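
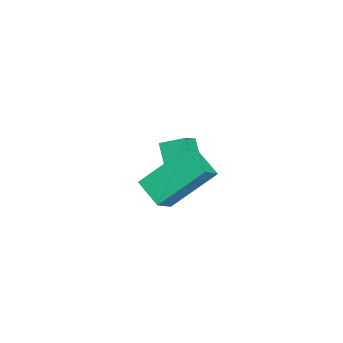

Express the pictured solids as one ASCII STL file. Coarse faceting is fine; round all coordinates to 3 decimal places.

solid 
facet normal -0.708 -0.177 0.683
outer loop
vertex -1.677 2.713 1.169
vertex -2.517 3.136 0.408
vertex -1.806 1.784 0.795
endloop
endfacet
facet normal 0.695 -0.350 0.629
outer loop
vertex -0.603 2.084 -0.368
vertex -1.677 2.713 1.169
vertex -1.806 1.784 0.795
endloop
endfacet
facet normal -0.708 -0.176 0.684
outer loop
vertex -1.806 1.784 0.795
vertex -2.517 3.136 0.408
vertex -2.647 2.207 0.034
endloop
endfacet
facet normal -0.128 -0.920 -0.370
outer loop
vertex -2.647 2.207 0.034
vertex -0.603 2.084 -0.368
vertex -1.806 1.784 0.795
endloop
endfacet
facet normal 0.128 0.920 0.370
outer loop
vertex -1.677 2.713 1.169
vertex -1.314 3.436 -0.755
vertex -2.517 3.136 0.408
endloop
endfacet
facet normal 0.694 -0.350 0.629
outer loop
vertex -0.473 3.013 0.006
vertex -1.677 2.713 1.169
vertex -0.603 2.084 -0.368
endloop
endfacet
facet normal 0.128 0.920 0.370
outer loop
vertex -0.473 3.013 0.006
vertex -1.314 3.436 -0.755
vertex -1.677 2.713 1.169
endloop
endfacet
facet normal -0.695 0.350 -0.628
outer loop
vertex -2.517 3.136 0.408
vertex -1.314 3.436 -0.755
vertex -2.647 2.207 0.034
endloop
endfacet
facet normal -0.128 -0.920 -0.370
outer loop
vertex -1.443 2.507 -1.129
vertex -0.603 2.084 -0.368
vertex -2.647 2.207 0.034
endloop
endfacet
facet normal -0.695 0.350 -0.629
outer loop
vertex -2.647 2.207 0.034
vertex -1.314 3.436 -0.755
vertex -1.443 2.507 -1.129
endloop
endfacet
facet normal 0.708 0.176 -0.684
outer loop
vertex -1.443 2.507 -1.129
vertex -0.473 3.013 0.006
vertex -0.603 2.084 -0.368
endloop
endfacet
facet normal 0.708 0.177 -0.684
outer loop
vertex -1.314 3.436 -0.755
vertex -0.473 3.013 0.006
vertex -1.443 2.507 -1.129
endloop
endfacet
facet normal -0.628 0.395 -0.671
outer loop
vertex 1.166 3.058 2.909
vertex 2.053 3.684 2.447
vertex 1.599 1.445 1.555
endloop
endfacet
facet normal -0.751 -0.531 0.392
outer loop
vertex 2.347 0.976 2.353
vertex 1.166 3.058 2.909
vertex 1.599 1.445 1.555
endloop
endfacet
facet normal -0.628 0.395 -0.671
outer loop
vertex 1.599 1.445 1.555
vertex 2.053 3.684 2.447
vertex 2.486 2.072 1.093
endloop
endfacet
facet normal 0.202 -0.750 -0.630
outer loop
vertex 2.486 2.072 1.093
vertex 2.347 0.976 2.353
vertex 1.599 1.445 1.555
endloop
endfacet
facet normal -0.201 0.750 0.630
outer loop
vertex 1.166 3.058 2.909
vertex 2.801 3.215 3.245
vertex 2.053 3.684 2.447
endloop
endfacet
facet normal -0.751 -0.531 0.392
outer loop
vertex 1.914 2.588 3.707
vertex 1.166 3.058 2.909
vertex 2.347 0.976 2.353
endloop
endfacet
facet normal -0.202 0.750 0.630
outer loop
vertex 1.914 2.588 3.707
vertex 2.801 3.215 3.245
vertex 1.166 3.058 2.909
endloop
endfacet
facet normal 0.751 0.531 -0.392
outer loop
vertex 2.053 3.684 2.447
vertex 2.801 3.215 3.245
vertex 2.486 2.072 1.093
endloop
endfacet
facet normal 0.201 -0.750 -0.630
outer loop
vertex 3.234 1.602 1.891
vertex 2.347 0.976 2.353
vertex 2.486 2.072 1.093
endloop
endfacet
facet normal 0.752 0.531 -0.392
outer loop
vertex 2.486 2.072 1.093
vertex 2.801 3.215 3.245
vertex 3.234 1.602 1.891
endloop
endfacet
facet normal 0.628 -0.395 0.671
outer loop
vertex 3.234 1.602 1.891
vertex 1.914 2.588 3.707
vertex 2.347 0.976 2.353
endloop
endfacet
facet normal 0.628 -0.394 0.671
outer loop
vertex 2.801 3.215 3.245
vertex 1.914 2.588 3.707
vertex 3.234 1.602 1.891
endloop
endfacet

endsolid


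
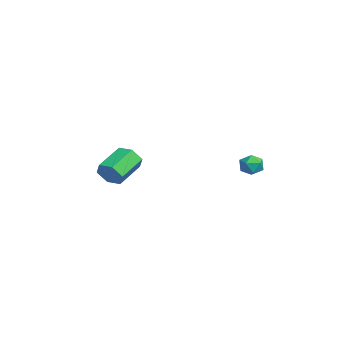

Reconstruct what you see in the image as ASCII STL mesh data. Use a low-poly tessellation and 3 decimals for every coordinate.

solid 
facet normal -0.737 0.644 0.203
outer loop
vertex 3.481 2.267 3.378
vertex 3.333 1.895 4.02
vertex 3.831 2.465 4.019
endloop
endfacet
facet normal -0.220 0.959 -0.176
outer loop
vertex 3.481 2.267 3.378
vertex 3.831 2.465 4.019
vertex 4.219 2.435 3.37
endloop
endfacet
facet normal -0.145 0.599 -0.787
outer loop
vertex 3.481 2.267 3.378
vertex 4.219 2.435 3.37
vertex 3.961 1.847 2.97
endloop
endfacet
facet normal -0.615 0.062 -0.786
outer loop
vertex 3.481 2.267 3.378
vertex 3.961 1.847 2.97
vertex 3.413 1.513 3.372
endloop
endfacet
facet normal -0.981 0.090 -0.174
outer loop
vertex 3.481 2.267 3.378
vertex 3.413 1.513 3.372
vertex 3.333 1.895 4.02
endloop
endfacet
facet normal 0.389 0.901 0.191
outer loop
vertex 4.219 2.435 3.37
vertex 3.831 2.465 4.019
vertex 4.527 2.167 4.008
endloop
endfacet
facet normal -0.447 0.392 0.804
outer loop
vertex 3.831 2.465 4.019
vertex 3.333 1.895 4.02
vertex 3.979 1.833 4.41
endloop
endfacet
facet normal -0.841 -0.505 0.194
outer loop
vertex 3.333 1.895 4.02
vertex 3.413 1.513 3.372
vertex 3.721 1.245 4.01
endloop
endfacet
facet normal -0.249 -0.551 -0.797
outer loop
vertex 3.413 1.513 3.372
vertex 3.961 1.847 2.97
vertex 4.109 1.215 3.361
endloop
endfacet
facet normal 0.512 0.318 -0.798
outer loop
vertex 3.961 1.847 2.97
vertex 4.219 2.435 3.37
vertex 4.607 1.785 3.36
endloop
endfacet
facet normal 0.615 -0.062 0.786
outer loop
vertex 4.459 1.413 4.002
vertex 4.527 2.167 4.008
vertex 3.979 1.833 4.41
endloop
endfacet
facet normal 0.145 -0.599 0.787
outer loop
vertex 4.459 1.413 4.002
vertex 3.979 1.833 4.41
vertex 3.721 1.245 4.01
endloop
endfacet
facet normal 0.220 -0.959 0.176
outer loop
vertex 4.459 1.413 4.002
vertex 3.721 1.245 4.01
vertex 4.109 1.215 3.361
endloop
endfacet
facet normal 0.737 -0.644 -0.203
outer loop
vertex 4.459 1.413 4.002
vertex 4.109 1.215 3.361
vertex 4.607 1.785 3.36
endloop
endfacet
facet normal 0.981 -0.090 0.174
outer loop
vertex 4.459 1.413 4.002
vertex 4.607 1.785 3.36
vertex 4.527 2.167 4.008
endloop
endfacet
facet normal 0.249 0.551 0.797
outer loop
vertex 3.979 1.833 4.41
vertex 4.527 2.167 4.008
vertex 3.831 2.465 4.019
endloop
endfacet
facet normal -0.512 -0.318 0.798
outer loop
vertex 3.721 1.245 4.01
vertex 3.979 1.833 4.41
vertex 3.333 1.895 4.02
endloop
endfacet
facet normal -0.389 -0.901 -0.191
outer loop
vertex 4.109 1.215 3.361
vertex 3.721 1.245 4.01
vertex 3.413 1.513 3.372
endloop
endfacet
facet normal 0.447 -0.392 -0.804
outer loop
vertex 4.607 1.785 3.36
vertex 4.109 1.215 3.361
vertex 3.961 1.847 2.97
endloop
endfacet
facet normal 0.841 0.505 -0.194
outer loop
vertex 4.527 2.167 4.008
vertex 4.607 1.785 3.36
vertex 4.219 2.435 3.37
endloop
endfacet
facet normal 0.623 -0.679 -0.389
outer loop
vertex -2.143 -4.609 1.741
vertex -2.671 -4.656 0.977
vertex -1.974 -4.043 1.023
endloop
endfacet
facet normal 0.761 0.410 0.502
outer loop
vertex -2.143 -4.609 1.741
vertex -1.974 -4.043 1.023
vertex -3.4 -3.238 2.527
endloop
endfacet
facet normal 0.761 0.410 0.503
outer loop
vertex -3.4 -3.238 2.527
vertex -1.974 -4.043 1.023
vertex -3.231 -2.671 1.809
endloop
endfacet
facet normal -0.622 0.679 0.390
outer loop
vertex -3.4 -3.238 2.527
vertex -3.231 -2.671 1.809
vertex -3.929 -3.284 1.763
endloop
endfacet
facet normal 0.623 -0.679 -0.389
outer loop
vertex -1.974 -4.043 1.023
vertex -2.671 -4.656 0.977
vertex -2.502 -4.089 0.259
endloop
endfacet
facet normal 0.539 0.732 -0.416
outer loop
vertex -1.974 -4.043 1.023
vertex -2.502 -4.089 0.259
vertex -3.231 -2.671 1.809
endloop
endfacet
facet normal 0.538 0.732 -0.417
outer loop
vertex -3.231 -2.671 1.809
vertex -2.502 -4.089 0.259
vertex -3.759 -2.718 1.045
endloop
endfacet
facet normal -0.622 0.680 0.388
outer loop
vertex -3.231 -2.671 1.809
vertex -3.759 -2.718 1.045
vertex -3.929 -3.284 1.763
endloop
endfacet
facet normal 0.622 -0.679 -0.390
outer loop
vertex -2.502 -4.089 0.259
vertex -2.671 -4.656 0.977
vertex -3.2 -4.702 0.213
endloop
endfacet
facet normal -0.223 0.323 -0.920
outer loop
vertex -2.502 -4.089 0.259
vertex -3.2 -4.702 0.213
vertex -3.759 -2.718 1.045
endloop
endfacet
facet normal -0.223 0.323 -0.920
outer loop
vertex -3.759 -2.718 1.045
vertex -3.2 -4.702 0.213
vertex -4.457 -3.331 0.999
endloop
endfacet
facet normal -0.622 0.680 0.388
outer loop
vertex -3.759 -2.718 1.045
vertex -4.457 -3.331 0.999
vertex -3.929 -3.284 1.763
endloop
endfacet
facet normal 0.622 -0.679 -0.390
outer loop
vertex -3.2 -4.702 0.213
vertex -2.671 -4.656 0.977
vertex -3.369 -5.269 0.931
endloop
endfacet
facet normal -0.761 -0.410 -0.503
outer loop
vertex -3.2 -4.702 0.213
vertex -3.369 -5.269 0.931
vertex -4.457 -3.331 0.999
endloop
endfacet
facet normal -0.761 -0.410 -0.502
outer loop
vertex -4.457 -3.331 0.999
vertex -3.369 -5.269 0.931
vertex -4.626 -3.897 1.717
endloop
endfacet
facet normal -0.623 0.679 0.389
outer loop
vertex -4.457 -3.331 0.999
vertex -4.626 -3.897 1.717
vertex -3.929 -3.284 1.763
endloop
endfacet
facet normal 0.622 -0.680 -0.388
outer loop
vertex -3.369 -5.269 0.931
vertex -2.671 -4.656 0.977
vertex -2.841 -5.222 1.695
endloop
endfacet
facet normal -0.538 -0.732 0.417
outer loop
vertex -3.369 -5.269 0.931
vertex -2.841 -5.222 1.695
vertex -4.626 -3.897 1.717
endloop
endfacet
facet normal -0.539 -0.733 0.416
outer loop
vertex -4.626 -3.897 1.717
vertex -2.841 -5.222 1.695
vertex -4.098 -3.851 2.481
endloop
endfacet
facet normal -0.623 0.679 0.389
outer loop
vertex -4.626 -3.897 1.717
vertex -4.098 -3.851 2.481
vertex -3.929 -3.284 1.763
endloop
endfacet
facet normal 0.622 -0.680 -0.388
outer loop
vertex -2.841 -5.222 1.695
vertex -2.671 -4.656 0.977
vertex -2.143 -4.609 1.741
endloop
endfacet
facet normal 0.223 -0.323 0.920
outer loop
vertex -2.841 -5.222 1.695
vertex -2.143 -4.609 1.741
vertex -4.098 -3.851 2.481
endloop
endfacet
facet normal 0.223 -0.323 0.920
outer loop
vertex -4.098 -3.851 2.481
vertex -2.143 -4.609 1.741
vertex -3.4 -3.238 2.527
endloop
endfacet
facet normal -0.622 0.679 0.390
outer loop
vertex -4.098 -3.851 2.481
vertex -3.4 -3.238 2.527
vertex -3.929 -3.284 1.763
endloop
endfacet

endsolid


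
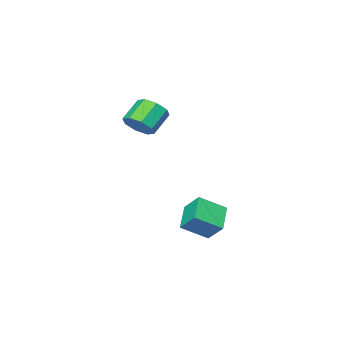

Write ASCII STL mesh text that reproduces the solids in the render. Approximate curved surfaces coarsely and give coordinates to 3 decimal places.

solid 
facet normal -0.732 0.448 -0.514
outer loop
vertex -3.073 2.614 -3.165
vertex -3.133 3.549 -2.263
vertex -1.978 3.469 -3.978
endloop
endfacet
facet normal 0.046 -0.719 -0.694
outer loop
vertex -0.807 2.751 -3.157
vertex -3.073 2.614 -3.165
vertex -1.978 3.469 -3.978
endloop
endfacet
facet normal -0.732 0.448 -0.514
outer loop
vertex -1.978 3.469 -3.978
vertex -3.133 3.549 -2.263
vertex -2.038 4.404 -3.077
endloop
endfacet
facet normal 0.680 0.531 -0.506
outer loop
vertex -2.038 4.404 -3.077
vertex -0.807 2.751 -3.157
vertex -1.978 3.469 -3.978
endloop
endfacet
facet normal -0.680 -0.531 0.505
outer loop
vertex -3.073 2.614 -3.165
vertex -1.962 2.831 -1.442
vertex -3.133 3.549 -2.263
endloop
endfacet
facet normal 0.046 -0.719 -0.693
outer loop
vertex -1.902 1.896 -2.343
vertex -3.073 2.614 -3.165
vertex -0.807 2.751 -3.157
endloop
endfacet
facet normal -0.680 -0.531 0.505
outer loop
vertex -1.902 1.896 -2.343
vertex -1.962 2.831 -1.442
vertex -3.073 2.614 -3.165
endloop
endfacet
facet normal -0.046 0.719 0.694
outer loop
vertex -3.133 3.549 -2.263
vertex -1.962 2.831 -1.442
vertex -2.038 4.404 -3.077
endloop
endfacet
facet normal 0.680 0.531 -0.505
outer loop
vertex -0.867 3.686 -2.255
vertex -0.807 2.751 -3.157
vertex -2.038 4.404 -3.077
endloop
endfacet
facet normal -0.046 0.719 0.694
outer loop
vertex -2.038 4.404 -3.077
vertex -1.962 2.831 -1.442
vertex -0.867 3.686 -2.255
endloop
endfacet
facet normal 0.732 -0.448 0.513
outer loop
vertex -0.867 3.686 -2.255
vertex -1.902 1.896 -2.343
vertex -0.807 2.751 -3.157
endloop
endfacet
facet normal 0.731 -0.448 0.514
outer loop
vertex -1.962 2.831 -1.442
vertex -1.902 1.896 -2.343
vertex -0.867 3.686 -2.255
endloop
endfacet
facet normal 0.749 0.082 -0.657
outer loop
vertex -2.699 -2.065 2.142
vertex -3.087 -2.727 1.617
vertex -3.151 -1.8 1.66
endloop
endfacet
facet normal 0.189 0.925 0.331
outer loop
vertex -2.699 -2.065 2.142
vertex -3.151 -1.8 1.66
vertex -3.844 -2.191 3.149
endloop
endfacet
facet normal 0.189 0.925 0.331
outer loop
vertex -3.844 -2.191 3.149
vertex -3.151 -1.8 1.66
vertex -4.297 -1.926 2.667
endloop
endfacet
facet normal -0.749 -0.083 0.658
outer loop
vertex -3.844 -2.191 3.149
vertex -4.297 -1.926 2.667
vertex -4.233 -2.853 2.623
endloop
endfacet
facet normal 0.749 0.082 -0.658
outer loop
vertex -3.151 -1.8 1.66
vertex -3.087 -2.727 1.617
vertex -3.566 -2.078 1.153
endloop
endfacet
facet normal -0.316 0.917 -0.244
outer loop
vertex -3.151 -1.8 1.66
vertex -3.566 -2.078 1.153
vertex -4.297 -1.926 2.667
endloop
endfacet
facet normal -0.317 0.916 -0.245
outer loop
vertex -4.297 -1.926 2.667
vertex -3.566 -2.078 1.153
vertex -4.712 -2.205 2.16
endloop
endfacet
facet normal -0.748 -0.083 0.658
outer loop
vertex -4.297 -1.926 2.667
vertex -4.712 -2.205 2.16
vertex -4.233 -2.853 2.623
endloop
endfacet
facet normal 0.748 0.082 -0.658
outer loop
vertex -3.566 -2.078 1.153
vertex -3.087 -2.727 1.617
vertex -3.701 -2.736 0.918
endloop
endfacet
facet normal -0.636 0.372 -0.676
outer loop
vertex -3.566 -2.078 1.153
vertex -3.701 -2.736 0.918
vertex -4.712 -2.205 2.16
endloop
endfacet
facet normal -0.636 0.372 -0.676
outer loop
vertex -4.712 -2.205 2.16
vertex -3.701 -2.736 0.918
vertex -4.846 -2.863 1.924
endloop
endfacet
facet normal -0.749 -0.083 0.658
outer loop
vertex -4.712 -2.205 2.16
vertex -4.846 -2.863 1.924
vertex -4.233 -2.853 2.623
endloop
endfacet
facet normal 0.748 0.083 -0.658
outer loop
vertex -3.701 -2.736 0.918
vertex -3.087 -2.727 1.617
vertex -3.476 -3.389 1.091
endloop
endfacet
facet normal -0.583 -0.390 -0.713
outer loop
vertex -3.701 -2.736 0.918
vertex -3.476 -3.389 1.091
vertex -4.846 -2.863 1.924
endloop
endfacet
facet normal -0.583 -0.391 -0.712
outer loop
vertex -4.846 -2.863 1.924
vertex -3.476 -3.389 1.091
vertex -4.621 -3.515 2.098
endloop
endfacet
facet normal -0.749 -0.083 0.658
outer loop
vertex -4.846 -2.863 1.924
vertex -4.621 -3.515 2.098
vertex -4.233 -2.853 2.623
endloop
endfacet
facet normal 0.749 0.083 -0.658
outer loop
vertex -3.476 -3.389 1.091
vertex -3.087 -2.727 1.617
vertex -3.023 -3.654 1.573
endloop
endfacet
facet normal -0.189 -0.925 -0.331
outer loop
vertex -3.476 -3.389 1.091
vertex -3.023 -3.654 1.573
vertex -4.621 -3.515 2.098
endloop
endfacet
facet normal -0.189 -0.925 -0.331
outer loop
vertex -4.621 -3.515 2.098
vertex -3.023 -3.654 1.573
vertex -4.169 -3.78 2.58
endloop
endfacet
facet normal -0.749 -0.082 0.657
outer loop
vertex -4.621 -3.515 2.098
vertex -4.169 -3.78 2.58
vertex -4.233 -2.853 2.623
endloop
endfacet
facet normal 0.748 0.083 -0.658
outer loop
vertex -3.023 -3.654 1.573
vertex -3.087 -2.727 1.617
vertex -2.608 -3.375 2.08
endloop
endfacet
facet normal 0.316 -0.916 0.245
outer loop
vertex -3.023 -3.654 1.573
vertex -2.608 -3.375 2.08
vertex -4.169 -3.78 2.58
endloop
endfacet
facet normal 0.316 -0.917 0.244
outer loop
vertex -4.169 -3.78 2.58
vertex -2.608 -3.375 2.08
vertex -3.754 -3.502 3.087
endloop
endfacet
facet normal -0.749 -0.082 0.658
outer loop
vertex -4.169 -3.78 2.58
vertex -3.754 -3.502 3.087
vertex -4.233 -2.853 2.623
endloop
endfacet
facet normal 0.749 0.083 -0.658
outer loop
vertex -2.608 -3.375 2.08
vertex -3.087 -2.727 1.617
vertex -2.474 -2.717 2.316
endloop
endfacet
facet normal 0.636 -0.372 0.676
outer loop
vertex -2.608 -3.375 2.08
vertex -2.474 -2.717 2.316
vertex -3.754 -3.502 3.087
endloop
endfacet
facet normal 0.636 -0.372 0.676
outer loop
vertex -3.754 -3.502 3.087
vertex -2.474 -2.717 2.316
vertex -3.619 -2.844 3.322
endloop
endfacet
facet normal -0.748 -0.082 0.658
outer loop
vertex -3.754 -3.502 3.087
vertex -3.619 -2.844 3.322
vertex -4.233 -2.853 2.623
endloop
endfacet
facet normal 0.749 0.083 -0.658
outer loop
vertex -2.474 -2.717 2.316
vertex -3.087 -2.727 1.617
vertex -2.699 -2.065 2.142
endloop
endfacet
facet normal 0.583 0.391 0.712
outer loop
vertex -2.474 -2.717 2.316
vertex -2.699 -2.065 2.142
vertex -3.619 -2.844 3.322
endloop
endfacet
facet normal 0.584 0.390 0.712
outer loop
vertex -3.619 -2.844 3.322
vertex -2.699 -2.065 2.142
vertex -3.844 -2.191 3.149
endloop
endfacet
facet normal -0.748 -0.083 0.658
outer loop
vertex -3.619 -2.844 3.322
vertex -3.844 -2.191 3.149
vertex -4.233 -2.853 2.623
endloop
endfacet

endsolid


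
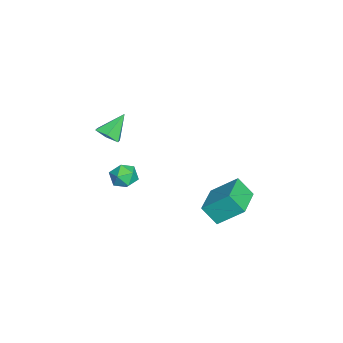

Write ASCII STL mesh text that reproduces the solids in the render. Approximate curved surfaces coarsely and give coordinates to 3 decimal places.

solid 
facet normal -0.976 0.201 0.079
outer loop
vertex 1.823 -2.424 -0.813
vertex 1.751 -3.026 -0.17
vertex 1.94 -2.186 0.03
endloop
endfacet
facet normal -0.614 0.778 -0.135
outer loop
vertex 1.823 -2.424 -0.813
vertex 1.94 -2.186 0.03
vertex 2.477 -1.871 -0.597
endloop
endfacet
facet normal -0.274 0.613 -0.741
outer loop
vertex 1.823 -2.424 -0.813
vertex 2.477 -1.871 -0.597
vertex 2.62 -2.516 -1.184
endloop
endfacet
facet normal -0.427 -0.065 -0.902
outer loop
vertex 1.823 -2.424 -0.813
vertex 2.62 -2.516 -1.184
vertex 2.171 -3.229 -0.92
endloop
endfacet
facet normal -0.861 -0.320 -0.396
outer loop
vertex 1.823 -2.424 -0.813
vertex 2.171 -3.229 -0.92
vertex 1.751 -3.026 -0.17
endloop
endfacet
facet normal -0.121 0.925 0.361
outer loop
vertex 2.477 -1.871 -0.597
vertex 1.94 -2.186 0.03
vertex 2.809 -2.131 0.18
endloop
endfacet
facet normal -0.709 -0.009 0.705
outer loop
vertex 1.94 -2.186 0.03
vertex 1.751 -3.026 -0.17
vertex 2.36 -2.844 0.444
endloop
endfacet
facet normal -0.522 -0.851 -0.062
outer loop
vertex 1.751 -3.026 -0.17
vertex 2.171 -3.229 -0.92
vertex 2.503 -3.489 -0.143
endloop
endfacet
facet normal 0.180 -0.439 -0.880
outer loop
vertex 2.171 -3.229 -0.92
vertex 2.62 -2.516 -1.184
vertex 3.04 -3.174 -0.77
endloop
endfacet
facet normal 0.428 0.658 -0.619
outer loop
vertex 2.62 -2.516 -1.184
vertex 2.477 -1.871 -0.597
vertex 3.229 -2.334 -0.57
endloop
endfacet
facet normal 0.427 0.065 0.902
outer loop
vertex 3.157 -2.936 0.073
vertex 2.809 -2.131 0.18
vertex 2.36 -2.844 0.444
endloop
endfacet
facet normal 0.274 -0.613 0.741
outer loop
vertex 3.157 -2.936 0.073
vertex 2.36 -2.844 0.444
vertex 2.503 -3.489 -0.143
endloop
endfacet
facet normal 0.614 -0.778 0.135
outer loop
vertex 3.157 -2.936 0.073
vertex 2.503 -3.489 -0.143
vertex 3.04 -3.174 -0.77
endloop
endfacet
facet normal 0.976 -0.201 -0.079
outer loop
vertex 3.157 -2.936 0.073
vertex 3.04 -3.174 -0.77
vertex 3.229 -2.334 -0.57
endloop
endfacet
facet normal 0.861 0.320 0.396
outer loop
vertex 3.157 -2.936 0.073
vertex 3.229 -2.334 -0.57
vertex 2.809 -2.131 0.18
endloop
endfacet
facet normal -0.180 0.439 0.880
outer loop
vertex 2.36 -2.844 0.444
vertex 2.809 -2.131 0.18
vertex 1.94 -2.186 0.03
endloop
endfacet
facet normal -0.428 -0.658 0.619
outer loop
vertex 2.503 -3.489 -0.143
vertex 2.36 -2.844 0.444
vertex 1.751 -3.026 -0.17
endloop
endfacet
facet normal 0.121 -0.925 -0.361
outer loop
vertex 3.04 -3.174 -0.77
vertex 2.503 -3.489 -0.143
vertex 2.171 -3.229 -0.92
endloop
endfacet
facet normal 0.709 0.009 -0.705
outer loop
vertex 3.229 -2.334 -0.57
vertex 3.04 -3.174 -0.77
vertex 2.62 -2.516 -1.184
endloop
endfacet
facet normal 0.522 0.851 0.062
outer loop
vertex 2.809 -2.131 0.18
vertex 3.229 -2.334 -0.57
vertex 2.477 -1.871 -0.597
endloop
endfacet
facet normal -0.982 0.150 -0.112
outer loop
vertex -0.132 1.829 -3.399
vertex -0.047 3.346 -2.114
vertex 0.126 2.723 -4.472
endloop
endfacet
facet normal -0.043 -0.763 -0.646
outer loop
vertex 2.287 2.394 -4.226
vertex -0.132 1.829 -3.399
vertex 0.126 2.723 -4.472
endloop
endfacet
facet normal -0.982 0.150 -0.112
outer loop
vertex 0.126 2.723 -4.472
vertex -0.047 3.346 -2.114
vertex 0.211 4.24 -3.187
endloop
endfacet
facet normal 0.182 0.630 -0.755
outer loop
vertex 0.211 4.24 -3.187
vertex 2.287 2.394 -4.226
vertex 0.126 2.723 -4.472
endloop
endfacet
facet normal -0.182 -0.630 0.755
outer loop
vertex -0.132 1.829 -3.399
vertex 2.114 3.017 -1.868
vertex -0.047 3.346 -2.114
endloop
endfacet
facet normal -0.043 -0.763 -0.646
outer loop
vertex 2.029 1.5 -3.153
vertex -0.132 1.829 -3.399
vertex 2.287 2.394 -4.226
endloop
endfacet
facet normal -0.182 -0.630 0.755
outer loop
vertex 2.029 1.5 -3.153
vertex 2.114 3.017 -1.868
vertex -0.132 1.829 -3.399
endloop
endfacet
facet normal 0.043 0.763 0.646
outer loop
vertex -0.047 3.346 -2.114
vertex 2.114 3.017 -1.868
vertex 0.211 4.24 -3.187
endloop
endfacet
facet normal 0.182 0.630 -0.755
outer loop
vertex 2.372 3.911 -2.941
vertex 2.287 2.394 -4.226
vertex 0.211 4.24 -3.187
endloop
endfacet
facet normal 0.043 0.763 0.646
outer loop
vertex 0.211 4.24 -3.187
vertex 2.114 3.017 -1.868
vertex 2.372 3.911 -2.941
endloop
endfacet
facet normal 0.982 -0.150 0.112
outer loop
vertex 2.372 3.911 -2.941
vertex 2.029 1.5 -3.153
vertex 2.287 2.394 -4.226
endloop
endfacet
facet normal 0.982 -0.150 0.112
outer loop
vertex 2.114 3.017 -1.868
vertex 2.029 1.5 -3.153
vertex 2.372 3.911 -2.941
endloop
endfacet
facet normal 0.425 -0.497 -0.757
outer loop
vertex 3.748 -3.427 3.766
vertex 3.023 -3.432 3.362
vertex 3.555 -2.806 3.25
endloop
endfacet
facet normal 0.634 0.601 0.487
outer loop
vertex 3.748 -3.427 3.766
vertex 3.555 -2.806 3.25
vertex 2.317 -2.608 4.618
endloop
endfacet
facet normal 0.426 -0.497 -0.756
outer loop
vertex 3.555 -2.806 3.25
vertex 3.023 -3.432 3.362
vertex 2.83 -2.812 2.846
endloop
endfacet
facet normal 0.048 0.994 -0.101
outer loop
vertex 3.555 -2.806 3.25
vertex 2.83 -2.812 2.846
vertex 2.317 -2.608 4.618
endloop
endfacet
facet normal 0.426 -0.497 -0.756
outer loop
vertex 2.83 -2.812 2.846
vertex 3.023 -3.432 3.362
vertex 2.298 -3.438 2.958
endloop
endfacet
facet normal -0.755 0.590 -0.286
outer loop
vertex 2.83 -2.812 2.846
vertex 2.298 -3.438 2.958
vertex 2.317 -2.608 4.618
endloop
endfacet
facet normal 0.426 -0.497 -0.756
outer loop
vertex 2.298 -3.438 2.958
vertex 3.023 -3.432 3.362
vertex 2.49 -4.059 3.474
endloop
endfacet
facet normal -0.972 -0.206 0.114
outer loop
vertex 2.298 -3.438 2.958
vertex 2.49 -4.059 3.474
vertex 2.317 -2.608 4.618
endloop
endfacet
facet normal 0.426 -0.497 -0.756
outer loop
vertex 2.49 -4.059 3.474
vertex 3.023 -3.432 3.362
vertex 3.215 -4.053 3.878
endloop
endfacet
facet normal -0.386 -0.599 0.702
outer loop
vertex 2.49 -4.059 3.474
vertex 3.215 -4.053 3.878
vertex 2.317 -2.608 4.618
endloop
endfacet
facet normal 0.425 -0.497 -0.756
outer loop
vertex 3.215 -4.053 3.878
vertex 3.023 -3.432 3.362
vertex 3.748 -3.427 3.766
endloop
endfacet
facet normal 0.417 -0.196 0.888
outer loop
vertex 3.215 -4.053 3.878
vertex 3.748 -3.427 3.766
vertex 2.317 -2.608 4.618
endloop
endfacet

endsolid


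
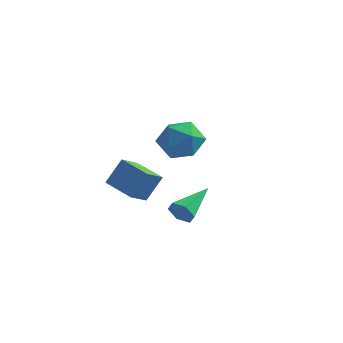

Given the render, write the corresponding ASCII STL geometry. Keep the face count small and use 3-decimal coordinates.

solid 
facet normal -0.897 0.406 0.173
outer loop
vertex -4.284 -2.029 -1.386
vertex -3.961 -1.046 -2.013
vertex -4.814 -2.661 -2.651
endloop
endfacet
facet normal -0.267 -0.813 0.518
outer loop
vertex -3.279 -3.354 -2.947
vertex -4.284 -2.029 -1.386
vertex -4.814 -2.661 -2.651
endloop
endfacet
facet normal -0.897 0.406 0.173
outer loop
vertex -4.814 -2.661 -2.651
vertex -3.961 -1.046 -2.013
vertex -4.491 -1.678 -3.278
endloop
endfacet
facet normal -0.351 -0.419 -0.838
outer loop
vertex -4.491 -1.678 -3.278
vertex -3.279 -3.354 -2.947
vertex -4.814 -2.661 -2.651
endloop
endfacet
facet normal 0.351 0.419 0.838
outer loop
vertex -4.284 -2.029 -1.386
vertex -2.426 -1.739 -2.309
vertex -3.961 -1.046 -2.013
endloop
endfacet
facet normal -0.267 -0.813 0.518
outer loop
vertex -2.749 -2.722 -1.682
vertex -4.284 -2.029 -1.386
vertex -3.279 -3.354 -2.947
endloop
endfacet
facet normal 0.351 0.419 0.838
outer loop
vertex -2.749 -2.722 -1.682
vertex -2.426 -1.739 -2.309
vertex -4.284 -2.029 -1.386
endloop
endfacet
facet normal 0.267 0.813 -0.518
outer loop
vertex -3.961 -1.046 -2.013
vertex -2.426 -1.739 -2.309
vertex -4.491 -1.678 -3.278
endloop
endfacet
facet normal -0.351 -0.419 -0.838
outer loop
vertex -2.956 -2.371 -3.574
vertex -3.279 -3.354 -2.947
vertex -4.491 -1.678 -3.278
endloop
endfacet
facet normal 0.267 0.813 -0.518
outer loop
vertex -4.491 -1.678 -3.278
vertex -2.426 -1.739 -2.309
vertex -2.956 -2.371 -3.574
endloop
endfacet
facet normal 0.897 -0.406 -0.173
outer loop
vertex -2.956 -2.371 -3.574
vertex -2.749 -2.722 -1.682
vertex -3.279 -3.354 -2.947
endloop
endfacet
facet normal 0.897 -0.406 -0.173
outer loop
vertex -2.426 -1.739 -2.309
vertex -2.749 -2.722 -1.682
vertex -2.956 -2.371 -3.574
endloop
endfacet
facet normal -0.232 -0.923 -0.306
outer loop
vertex -0.409 -3.517 -3.887
vertex -0.779 -3.622 -3.29
vertex -1.1 -3.352 -3.862
endloop
endfacet
facet normal 0.101 0.548 -0.830
outer loop
vertex -0.409 -3.517 -3.887
vertex -1.1 -3.352 -3.862
vertex -0.281 -1.638 -2.63
endloop
endfacet
facet normal -0.231 -0.924 -0.307
outer loop
vertex -1.1 -3.352 -3.862
vertex -0.779 -3.622 -3.29
vertex -1.469 -3.458 -3.265
endloop
endfacet
facet normal -0.727 0.594 -0.344
outer loop
vertex -1.1 -3.352 -3.862
vertex -1.469 -3.458 -3.265
vertex -0.281 -1.638 -2.63
endloop
endfacet
facet normal -0.231 -0.924 -0.307
outer loop
vertex -1.469 -3.458 -3.265
vertex -0.779 -3.622 -3.29
vertex -1.148 -3.728 -2.693
endloop
endfacet
facet normal -0.764 0.300 0.571
outer loop
vertex -1.469 -3.458 -3.265
vertex -1.148 -3.728 -2.693
vertex -0.281 -1.638 -2.63
endloop
endfacet
facet normal -0.231 -0.923 -0.307
outer loop
vertex -1.148 -3.728 -2.693
vertex -0.779 -3.622 -3.29
vertex -0.458 -3.893 -2.717
endloop
endfacet
facet normal 0.025 -0.041 0.999
outer loop
vertex -1.148 -3.728 -2.693
vertex -0.458 -3.893 -2.717
vertex -0.281 -1.638 -2.63
endloop
endfacet
facet normal -0.231 -0.923 -0.307
outer loop
vertex -0.458 -3.893 -2.717
vertex -0.779 -3.622 -3.29
vertex -0.089 -3.787 -3.314
endloop
endfacet
facet normal 0.854 -0.087 0.513
outer loop
vertex -0.458 -3.893 -2.717
vertex -0.089 -3.787 -3.314
vertex -0.281 -1.638 -2.63
endloop
endfacet
facet normal -0.231 -0.924 -0.306
outer loop
vertex -0.089 -3.787 -3.314
vertex -0.779 -3.622 -3.29
vertex -0.409 -3.517 -3.887
endloop
endfacet
facet normal 0.892 0.207 -0.401
outer loop
vertex -0.089 -3.787 -3.314
vertex -0.409 -3.517 -3.887
vertex -0.281 -1.638 -2.63
endloop
endfacet
facet normal -0.116 0.814 -0.569
outer loop
vertex -2.864 3.094 -3.025
vertex -4.078 3.157 -2.687
vertex -3.202 3.758 -2.006
endloop
endfacet
facet normal 0.551 0.771 -0.320
outer loop
vertex -2.864 3.094 -3.025
vertex -3.202 3.758 -2.006
vertex -2.169 3.034 -1.973
endloop
endfacet
facet normal 0.829 0.152 -0.539
outer loop
vertex -2.864 3.094 -3.025
vertex -2.169 3.034 -1.973
vertex -2.407 1.985 -2.634
endloop
endfacet
facet normal 0.333 -0.188 -0.924
outer loop
vertex -2.864 3.094 -3.025
vertex -2.407 1.985 -2.634
vertex -3.586 2.061 -3.075
endloop
endfacet
facet normal -0.251 0.221 -0.942
outer loop
vertex -2.864 3.094 -3.025
vertex -3.586 2.061 -3.075
vertex -4.078 3.157 -2.687
endloop
endfacet
facet normal 0.519 0.759 0.393
outer loop
vertex -2.169 3.034 -1.973
vertex -3.202 3.758 -2.006
vertex -2.954 3.059 -0.985
endloop
endfacet
facet normal -0.560 0.828 -0.010
outer loop
vertex -3.202 3.758 -2.006
vertex -4.078 3.157 -2.687
vertex -4.133 3.135 -1.426
endloop
endfacet
facet normal -0.778 -0.132 -0.615
outer loop
vertex -4.078 3.157 -2.687
vertex -3.586 2.061 -3.075
vertex -4.371 2.086 -2.087
endloop
endfacet
facet normal 0.167 -0.794 -0.584
outer loop
vertex -3.586 2.061 -3.075
vertex -2.407 1.985 -2.634
vertex -3.338 1.362 -2.054
endloop
endfacet
facet normal 0.969 -0.244 0.038
outer loop
vertex -2.407 1.985 -2.634
vertex -2.169 3.034 -1.973
vertex -2.462 1.963 -1.373
endloop
endfacet
facet normal -0.333 0.188 0.924
outer loop
vertex -3.676 2.026 -1.035
vertex -2.954 3.059 -0.985
vertex -4.133 3.135 -1.426
endloop
endfacet
facet normal -0.829 -0.152 0.539
outer loop
vertex -3.676 2.026 -1.035
vertex -4.133 3.135 -1.426
vertex -4.371 2.086 -2.087
endloop
endfacet
facet normal -0.551 -0.771 0.320
outer loop
vertex -3.676 2.026 -1.035
vertex -4.371 2.086 -2.087
vertex -3.338 1.362 -2.054
endloop
endfacet
facet normal 0.116 -0.814 0.569
outer loop
vertex -3.676 2.026 -1.035
vertex -3.338 1.362 -2.054
vertex -2.462 1.963 -1.373
endloop
endfacet
facet normal 0.251 -0.221 0.942
outer loop
vertex -3.676 2.026 -1.035
vertex -2.462 1.963 -1.373
vertex -2.954 3.059 -0.985
endloop
endfacet
facet normal -0.167 0.794 0.584
outer loop
vertex -4.133 3.135 -1.426
vertex -2.954 3.059 -0.985
vertex -3.202 3.758 -2.006
endloop
endfacet
facet normal -0.969 0.244 -0.038
outer loop
vertex -4.371 2.086 -2.087
vertex -4.133 3.135 -1.426
vertex -4.078 3.157 -2.687
endloop
endfacet
facet normal -0.519 -0.759 -0.393
outer loop
vertex -3.338 1.362 -2.054
vertex -4.371 2.086 -2.087
vertex -3.586 2.061 -3.075
endloop
endfacet
facet normal 0.560 -0.828 0.010
outer loop
vertex -2.462 1.963 -1.373
vertex -3.338 1.362 -2.054
vertex -2.407 1.985 -2.634
endloop
endfacet
facet normal 0.778 0.132 0.615
outer loop
vertex -2.954 3.059 -0.985
vertex -2.462 1.963 -1.373
vertex -2.169 3.034 -1.973
endloop
endfacet

endsolid


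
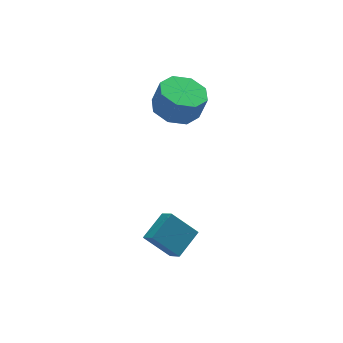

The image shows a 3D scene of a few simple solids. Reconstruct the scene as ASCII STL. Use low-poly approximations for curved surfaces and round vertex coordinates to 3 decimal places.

solid 
facet normal -0.237 0.161 -0.958
outer loop
vertex 0.621 0.35 2.811
vertex -0.369 0.285 3.045
vertex 0.314 1.041 3.003
endloop
endfacet
facet normal 0.888 0.435 -0.146
outer loop
vertex 0.621 0.35 2.811
vertex 0.314 1.041 3.003
vertex 0.9 0.159 3.942
endloop
endfacet
facet normal 0.889 0.435 -0.146
outer loop
vertex 0.9 0.159 3.942
vertex 0.314 1.041 3.003
vertex 0.593 0.851 4.134
endloop
endfacet
facet normal 0.236 -0.161 0.958
outer loop
vertex 0.9 0.159 3.942
vertex 0.593 0.851 4.134
vertex -0.091 0.095 4.175
endloop
endfacet
facet normal -0.236 0.160 -0.958
outer loop
vertex 0.314 1.041 3.003
vertex -0.369 0.285 3.045
vertex -0.394 1.29 3.219
endloop
endfacet
facet normal 0.350 0.934 0.071
outer loop
vertex 0.314 1.041 3.003
vertex -0.394 1.29 3.219
vertex 0.593 0.851 4.134
endloop
endfacet
facet normal 0.350 0.934 0.071
outer loop
vertex 0.593 0.851 4.134
vertex -0.394 1.29 3.219
vertex -0.115 1.1 4.35
endloop
endfacet
facet normal 0.236 -0.161 0.958
outer loop
vertex 0.593 0.851 4.134
vertex -0.115 1.1 4.35
vertex -0.091 0.095 4.175
endloop
endfacet
facet normal -0.236 0.160 -0.958
outer loop
vertex -0.394 1.29 3.219
vertex -0.369 0.285 3.045
vertex -1.087 0.95 3.333
endloop
endfacet
facet normal -0.394 0.886 0.246
outer loop
vertex -0.394 1.29 3.219
vertex -1.087 0.95 3.333
vertex -0.115 1.1 4.35
endloop
endfacet
facet normal -0.394 0.886 0.246
outer loop
vertex -0.115 1.1 4.35
vertex -1.087 0.95 3.333
vertex -0.808 0.76 4.464
endloop
endfacet
facet normal 0.237 -0.161 0.958
outer loop
vertex -0.115 1.1 4.35
vertex -0.808 0.76 4.464
vertex -0.091 0.095 4.175
endloop
endfacet
facet normal -0.236 0.161 -0.958
outer loop
vertex -1.087 0.95 3.333
vertex -0.369 0.285 3.045
vertex -1.36 0.221 3.278
endloop
endfacet
facet normal -0.906 0.319 0.277
outer loop
vertex -1.087 0.95 3.333
vertex -1.36 0.221 3.278
vertex -0.808 0.76 4.464
endloop
endfacet
facet normal -0.907 0.318 0.277
outer loop
vertex -0.808 0.76 4.464
vertex -1.36 0.221 3.278
vertex -1.081 0.03 4.409
endloop
endfacet
facet normal 0.237 -0.161 0.958
outer loop
vertex -0.808 0.76 4.464
vertex -1.081 0.03 4.409
vertex -0.091 0.095 4.175
endloop
endfacet
facet normal -0.236 0.161 -0.958
outer loop
vertex -1.36 0.221 3.278
vertex -0.369 0.285 3.045
vertex -1.053 -0.471 3.086
endloop
endfacet
facet normal -0.889 -0.435 0.146
outer loop
vertex -1.36 0.221 3.278
vertex -1.053 -0.471 3.086
vertex -1.081 0.03 4.409
endloop
endfacet
facet normal -0.888 -0.435 0.146
outer loop
vertex -1.081 0.03 4.409
vertex -1.053 -0.471 3.086
vertex -0.774 -0.661 4.217
endloop
endfacet
facet normal 0.237 -0.161 0.958
outer loop
vertex -1.081 0.03 4.409
vertex -0.774 -0.661 4.217
vertex -0.091 0.095 4.175
endloop
endfacet
facet normal -0.236 0.161 -0.958
outer loop
vertex -1.053 -0.471 3.086
vertex -0.369 0.285 3.045
vertex -0.345 -0.72 2.87
endloop
endfacet
facet normal -0.350 -0.934 -0.071
outer loop
vertex -1.053 -0.471 3.086
vertex -0.345 -0.72 2.87
vertex -0.774 -0.661 4.217
endloop
endfacet
facet normal -0.350 -0.934 -0.071
outer loop
vertex -0.774 -0.661 4.217
vertex -0.345 -0.72 2.87
vertex -0.066 -0.91 4.001
endloop
endfacet
facet normal 0.236 -0.160 0.958
outer loop
vertex -0.774 -0.661 4.217
vertex -0.066 -0.91 4.001
vertex -0.091 0.095 4.175
endloop
endfacet
facet normal -0.237 0.161 -0.958
outer loop
vertex -0.345 -0.72 2.87
vertex -0.369 0.285 3.045
vertex 0.348 -0.38 2.756
endloop
endfacet
facet normal 0.394 -0.886 -0.246
outer loop
vertex -0.345 -0.72 2.87
vertex 0.348 -0.38 2.756
vertex -0.066 -0.91 4.001
endloop
endfacet
facet normal 0.394 -0.886 -0.246
outer loop
vertex -0.066 -0.91 4.001
vertex 0.348 -0.38 2.756
vertex 0.627 -0.57 3.887
endloop
endfacet
facet normal 0.236 -0.160 0.958
outer loop
vertex -0.066 -0.91 4.001
vertex 0.627 -0.57 3.887
vertex -0.091 0.095 4.175
endloop
endfacet
facet normal -0.237 0.161 -0.958
outer loop
vertex 0.348 -0.38 2.756
vertex -0.369 0.285 3.045
vertex 0.621 0.35 2.811
endloop
endfacet
facet normal 0.907 -0.318 -0.277
outer loop
vertex 0.348 -0.38 2.756
vertex 0.621 0.35 2.811
vertex 0.627 -0.57 3.887
endloop
endfacet
facet normal 0.906 -0.319 -0.277
outer loop
vertex 0.627 -0.57 3.887
vertex 0.621 0.35 2.811
vertex 0.9 0.159 3.942
endloop
endfacet
facet normal 0.236 -0.161 0.958
outer loop
vertex 0.627 -0.57 3.887
vertex 0.9 0.159 3.942
vertex -0.091 0.095 4.175
endloop
endfacet
facet normal -0.585 0.485 0.650
outer loop
vertex -3.196 -3.683 -0.584
vertex -2.109 -3.087 -0.05
vertex -3.282 -3.004 -1.168
endloop
endfacet
facet normal -0.805 -0.442 -0.395
outer loop
vertex -2.451 -3.693 -2.09
vertex -3.196 -3.683 -0.584
vertex -3.282 -3.004 -1.168
endloop
endfacet
facet normal -0.585 0.485 0.650
outer loop
vertex -3.282 -3.004 -1.168
vertex -2.109 -3.087 -0.05
vertex -2.195 -2.408 -0.634
endloop
endfacet
facet normal -0.095 0.755 -0.649
outer loop
vertex -2.195 -2.408 -0.634
vertex -2.451 -3.693 -2.09
vertex -3.282 -3.004 -1.168
endloop
endfacet
facet normal 0.095 -0.755 0.649
outer loop
vertex -3.196 -3.683 -0.584
vertex -1.278 -3.776 -0.972
vertex -2.109 -3.087 -0.05
endloop
endfacet
facet normal -0.805 -0.442 -0.395
outer loop
vertex -2.365 -4.372 -1.506
vertex -3.196 -3.683 -0.584
vertex -2.451 -3.693 -2.09
endloop
endfacet
facet normal 0.095 -0.755 0.649
outer loop
vertex -2.365 -4.372 -1.506
vertex -1.278 -3.776 -0.972
vertex -3.196 -3.683 -0.584
endloop
endfacet
facet normal 0.805 0.442 0.395
outer loop
vertex -2.109 -3.087 -0.05
vertex -1.278 -3.776 -0.972
vertex -2.195 -2.408 -0.634
endloop
endfacet
facet normal -0.095 0.755 -0.649
outer loop
vertex -1.364 -3.097 -1.556
vertex -2.451 -3.693 -2.09
vertex -2.195 -2.408 -0.634
endloop
endfacet
facet normal 0.805 0.442 0.395
outer loop
vertex -2.195 -2.408 -0.634
vertex -1.278 -3.776 -0.972
vertex -1.364 -3.097 -1.556
endloop
endfacet
facet normal 0.585 -0.485 -0.650
outer loop
vertex -1.364 -3.097 -1.556
vertex -2.365 -4.372 -1.506
vertex -2.451 -3.693 -2.09
endloop
endfacet
facet normal 0.585 -0.485 -0.650
outer loop
vertex -1.278 -3.776 -0.972
vertex -2.365 -4.372 -1.506
vertex -1.364 -3.097 -1.556
endloop
endfacet

endsolid


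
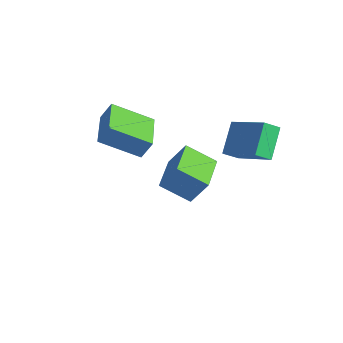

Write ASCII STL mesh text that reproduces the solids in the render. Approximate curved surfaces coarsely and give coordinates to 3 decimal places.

solid 
facet normal -0.887 -0.146 -0.438
outer loop
vertex 0.98 1.086 3.431
vertex 1.112 1.826 2.918
vertex 1.734 0.118 2.226
endloop
endfacet
facet normal -0.145 -0.814 0.563
outer loop
vertex 3.668 0.434 3.182
vertex 0.98 1.086 3.431
vertex 1.734 0.118 2.226
endloop
endfacet
facet normal -0.887 -0.146 -0.438
outer loop
vertex 1.734 0.118 2.226
vertex 1.112 1.826 2.918
vertex 1.866 0.858 1.713
endloop
endfacet
facet normal 0.438 -0.564 -0.700
outer loop
vertex 1.866 0.858 1.713
vertex 3.668 0.434 3.182
vertex 1.734 0.118 2.226
endloop
endfacet
facet normal -0.438 0.564 0.700
outer loop
vertex 0.98 1.086 3.431
vertex 3.046 2.142 3.874
vertex 1.112 1.826 2.918
endloop
endfacet
facet normal -0.145 -0.814 0.563
outer loop
vertex 2.914 1.402 4.387
vertex 0.98 1.086 3.431
vertex 3.668 0.434 3.182
endloop
endfacet
facet normal -0.438 0.564 0.700
outer loop
vertex 2.914 1.402 4.387
vertex 3.046 2.142 3.874
vertex 0.98 1.086 3.431
endloop
endfacet
facet normal 0.145 0.814 -0.563
outer loop
vertex 1.112 1.826 2.918
vertex 3.046 2.142 3.874
vertex 1.866 0.858 1.713
endloop
endfacet
facet normal 0.438 -0.564 -0.700
outer loop
vertex 3.8 1.174 2.669
vertex 3.668 0.434 3.182
vertex 1.866 0.858 1.713
endloop
endfacet
facet normal 0.145 0.814 -0.563
outer loop
vertex 1.866 0.858 1.713
vertex 3.046 2.142 3.874
vertex 3.8 1.174 2.669
endloop
endfacet
facet normal 0.887 0.146 0.438
outer loop
vertex 3.8 1.174 2.669
vertex 2.914 1.402 4.387
vertex 3.668 0.434 3.182
endloop
endfacet
facet normal 0.887 0.146 0.438
outer loop
vertex 3.046 2.142 3.874
vertex 2.914 1.402 4.387
vertex 3.8 1.174 2.669
endloop
endfacet
facet normal -0.477 -0.735 0.482
outer loop
vertex -0.073 -4.363 4.501
vertex -1.792 -3.194 4.581
vertex -0.375 -4.747 3.617
endloop
endfacet
facet normal 0.827 -0.562 -0.038
outer loop
vertex 0.612 -3.226 2.619
vertex -0.073 -4.363 4.501
vertex -0.375 -4.747 3.617
endloop
endfacet
facet normal -0.477 -0.735 0.482
outer loop
vertex -0.375 -4.747 3.617
vertex -1.792 -3.194 4.581
vertex -2.094 -3.578 3.697
endloop
endfacet
facet normal -0.299 -0.380 -0.875
outer loop
vertex -2.094 -3.578 3.697
vertex 0.612 -3.226 2.619
vertex -0.375 -4.747 3.617
endloop
endfacet
facet normal 0.299 0.380 0.875
outer loop
vertex -0.073 -4.363 4.501
vertex -0.805 -1.673 3.583
vertex -1.792 -3.194 4.581
endloop
endfacet
facet normal 0.827 -0.562 -0.038
outer loop
vertex 0.914 -2.842 3.503
vertex -0.073 -4.363 4.501
vertex 0.612 -3.226 2.619
endloop
endfacet
facet normal 0.299 0.380 0.875
outer loop
vertex 0.914 -2.842 3.503
vertex -0.805 -1.673 3.583
vertex -0.073 -4.363 4.501
endloop
endfacet
facet normal -0.827 0.562 0.038
outer loop
vertex -1.792 -3.194 4.581
vertex -0.805 -1.673 3.583
vertex -2.094 -3.578 3.697
endloop
endfacet
facet normal -0.299 -0.380 -0.875
outer loop
vertex -1.107 -2.057 2.699
vertex 0.612 -3.226 2.619
vertex -2.094 -3.578 3.697
endloop
endfacet
facet normal -0.827 0.562 0.038
outer loop
vertex -2.094 -3.578 3.697
vertex -0.805 -1.673 3.583
vertex -1.107 -2.057 2.699
endloop
endfacet
facet normal 0.477 0.735 -0.482
outer loop
vertex -1.107 -2.057 2.699
vertex 0.914 -2.842 3.503
vertex 0.612 -3.226 2.619
endloop
endfacet
facet normal 0.477 0.735 -0.482
outer loop
vertex -0.805 -1.673 3.583
vertex 0.914 -2.842 3.503
vertex -1.107 -2.057 2.699
endloop
endfacet
facet normal -0.393 -0.366 -0.844
outer loop
vertex -1.78 -0.84 -1.698
vertex -3.307 0.644 -1.63
vertex -0.806 0.203 -2.604
endloop
endfacet
facet normal 0.717 -0.697 -0.031
outer loop
vertex -0.213 0.756 -1.33
vertex -1.78 -0.84 -1.698
vertex -0.806 0.203 -2.604
endloop
endfacet
facet normal -0.393 -0.366 -0.844
outer loop
vertex -0.806 0.203 -2.604
vertex -3.307 0.644 -1.63
vertex -2.333 1.687 -2.536
endloop
endfacet
facet normal 0.576 0.617 -0.536
outer loop
vertex -2.333 1.687 -2.536
vertex -0.213 0.756 -1.33
vertex -0.806 0.203 -2.604
endloop
endfacet
facet normal -0.576 -0.617 0.536
outer loop
vertex -1.78 -0.84 -1.698
vertex -2.714 1.197 -0.356
vertex -3.307 0.644 -1.63
endloop
endfacet
facet normal 0.717 -0.697 -0.031
outer loop
vertex -1.187 -0.287 -0.424
vertex -1.78 -0.84 -1.698
vertex -0.213 0.756 -1.33
endloop
endfacet
facet normal -0.576 -0.617 0.536
outer loop
vertex -1.187 -0.287 -0.424
vertex -2.714 1.197 -0.356
vertex -1.78 -0.84 -1.698
endloop
endfacet
facet normal -0.717 0.697 0.031
outer loop
vertex -3.307 0.644 -1.63
vertex -2.714 1.197 -0.356
vertex -2.333 1.687 -2.536
endloop
endfacet
facet normal 0.576 0.617 -0.536
outer loop
vertex -1.74 2.24 -1.262
vertex -0.213 0.756 -1.33
vertex -2.333 1.687 -2.536
endloop
endfacet
facet normal -0.717 0.697 0.031
outer loop
vertex -2.333 1.687 -2.536
vertex -2.714 1.197 -0.356
vertex -1.74 2.24 -1.262
endloop
endfacet
facet normal 0.393 0.366 0.844
outer loop
vertex -1.74 2.24 -1.262
vertex -1.187 -0.287 -0.424
vertex -0.213 0.756 -1.33
endloop
endfacet
facet normal 0.393 0.366 0.844
outer loop
vertex -2.714 1.197 -0.356
vertex -1.187 -0.287 -0.424
vertex -1.74 2.24 -1.262
endloop
endfacet

endsolid


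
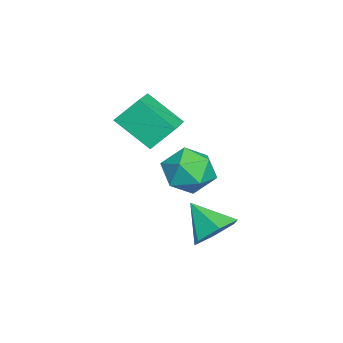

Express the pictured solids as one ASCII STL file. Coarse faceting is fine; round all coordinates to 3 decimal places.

solid 
facet normal -0.960 0.042 -0.276
outer loop
vertex -3.764 -4.068 -0.887
vertex -4.031 -3.088 0.189
vertex -3.326 -2.535 -2.175
endloop
endfacet
facet normal 0.180 -0.662 -0.727
outer loop
vertex -1.569 -2.612 -1.669
vertex -3.764 -4.068 -0.887
vertex -3.326 -2.535 -2.175
endloop
endfacet
facet normal -0.960 0.042 -0.276
outer loop
vertex -3.326 -2.535 -2.175
vertex -4.031 -3.088 0.189
vertex -3.593 -1.555 -1.099
endloop
endfacet
facet normal 0.214 0.748 -0.628
outer loop
vertex -3.593 -1.555 -1.099
vertex -1.569 -2.612 -1.669
vertex -3.326 -2.535 -2.175
endloop
endfacet
facet normal -0.214 -0.748 0.628
outer loop
vertex -3.764 -4.068 -0.887
vertex -2.274 -3.165 0.695
vertex -4.031 -3.088 0.189
endloop
endfacet
facet normal 0.180 -0.662 -0.727
outer loop
vertex -2.007 -4.145 -0.381
vertex -3.764 -4.068 -0.887
vertex -1.569 -2.612 -1.669
endloop
endfacet
facet normal -0.214 -0.748 0.628
outer loop
vertex -2.007 -4.145 -0.381
vertex -2.274 -3.165 0.695
vertex -3.764 -4.068 -0.887
endloop
endfacet
facet normal -0.180 0.662 0.727
outer loop
vertex -4.031 -3.088 0.189
vertex -2.274 -3.165 0.695
vertex -3.593 -1.555 -1.099
endloop
endfacet
facet normal 0.214 0.748 -0.628
outer loop
vertex -1.836 -1.632 -0.593
vertex -1.569 -2.612 -1.669
vertex -3.593 -1.555 -1.099
endloop
endfacet
facet normal -0.180 0.662 0.727
outer loop
vertex -3.593 -1.555 -1.099
vertex -2.274 -3.165 0.695
vertex -1.836 -1.632 -0.593
endloop
endfacet
facet normal 0.960 -0.042 0.276
outer loop
vertex -1.836 -1.632 -0.593
vertex -2.007 -4.145 -0.381
vertex -1.569 -2.612 -1.669
endloop
endfacet
facet normal 0.960 -0.042 0.276
outer loop
vertex -2.274 -3.165 0.695
vertex -2.007 -4.145 -0.381
vertex -1.836 -1.632 -0.593
endloop
endfacet
facet normal -0.817 -0.062 0.574
outer loop
vertex -2.558 -0.463 -2.414
vertex -2.662 -1.667 -2.693
vertex -1.996 -1.314 -1.707
endloop
endfacet
facet normal -0.369 0.437 0.820
outer loop
vertex -2.558 -0.463 -2.414
vertex -1.996 -1.314 -1.707
vertex -1.405 -0.264 -2.001
endloop
endfacet
facet normal -0.266 0.916 0.302
outer loop
vertex -2.558 -0.463 -2.414
vertex -1.405 -0.264 -2.001
vertex -1.706 0.033 -3.168
endloop
endfacet
facet normal -0.650 0.712 -0.266
outer loop
vertex -2.558 -0.463 -2.414
vertex -1.706 0.033 -3.168
vertex -2.483 -0.835 -3.595
endloop
endfacet
facet normal -0.989 0.108 -0.097
outer loop
vertex -2.558 -0.463 -2.414
vertex -2.483 -0.835 -3.595
vertex -2.662 -1.667 -2.693
endloop
endfacet
facet normal 0.257 0.123 0.958
outer loop
vertex -1.405 -0.264 -2.001
vertex -1.996 -1.314 -1.707
vertex -0.797 -1.345 -2.025
endloop
endfacet
facet normal -0.467 -0.684 0.560
outer loop
vertex -1.996 -1.314 -1.707
vertex -2.662 -1.667 -2.693
vertex -1.574 -2.213 -2.452
endloop
endfacet
facet normal -0.747 -0.408 -0.525
outer loop
vertex -2.662 -1.667 -2.693
vertex -2.483 -0.835 -3.595
vertex -1.875 -1.916 -3.619
endloop
endfacet
facet normal -0.197 0.569 -0.798
outer loop
vertex -2.483 -0.835 -3.595
vertex -1.706 0.033 -3.168
vertex -1.284 -0.866 -3.913
endloop
endfacet
facet normal 0.424 0.898 0.119
outer loop
vertex -1.706 0.033 -3.168
vertex -1.405 -0.264 -2.001
vertex -0.618 -0.513 -2.927
endloop
endfacet
facet normal 0.650 -0.712 0.266
outer loop
vertex -0.722 -1.717 -3.206
vertex -0.797 -1.345 -2.025
vertex -1.574 -2.213 -2.452
endloop
endfacet
facet normal 0.266 -0.916 -0.302
outer loop
vertex -0.722 -1.717 -3.206
vertex -1.574 -2.213 -2.452
vertex -1.875 -1.916 -3.619
endloop
endfacet
facet normal 0.369 -0.437 -0.820
outer loop
vertex -0.722 -1.717 -3.206
vertex -1.875 -1.916 -3.619
vertex -1.284 -0.866 -3.913
endloop
endfacet
facet normal 0.817 0.062 -0.574
outer loop
vertex -0.722 -1.717 -3.206
vertex -1.284 -0.866 -3.913
vertex -0.618 -0.513 -2.927
endloop
endfacet
facet normal 0.989 -0.108 0.097
outer loop
vertex -0.722 -1.717 -3.206
vertex -0.618 -0.513 -2.927
vertex -0.797 -1.345 -2.025
endloop
endfacet
facet normal 0.197 -0.569 0.798
outer loop
vertex -1.574 -2.213 -2.452
vertex -0.797 -1.345 -2.025
vertex -1.996 -1.314 -1.707
endloop
endfacet
facet normal -0.424 -0.898 -0.119
outer loop
vertex -1.875 -1.916 -3.619
vertex -1.574 -2.213 -2.452
vertex -2.662 -1.667 -2.693
endloop
endfacet
facet normal -0.257 -0.123 -0.958
outer loop
vertex -1.284 -0.866 -3.913
vertex -1.875 -1.916 -3.619
vertex -2.483 -0.835 -3.595
endloop
endfacet
facet normal 0.467 0.684 -0.560
outer loop
vertex -0.618 -0.513 -2.927
vertex -1.284 -0.866 -3.913
vertex -1.706 0.033 -3.168
endloop
endfacet
facet normal 0.747 0.408 0.525
outer loop
vertex -0.797 -1.345 -2.025
vertex -0.618 -0.513 -2.927
vertex -1.405 -0.264 -2.001
endloop
endfacet
facet normal 0.422 0.631 -0.651
outer loop
vertex 2.5 -0.19 -4.253
vertex 1.603 0.393 -4.27
vertex 2.371 0.613 -3.558
endloop
endfacet
facet normal 0.591 -0.472 0.655
outer loop
vertex 2.5 -0.19 -4.253
vertex 2.371 0.613 -3.558
vertex 0.877 -0.693 -3.15
endloop
endfacet
facet normal 0.422 0.631 -0.651
outer loop
vertex 2.371 0.613 -3.558
vertex 1.603 0.393 -4.27
vertex 1.474 1.196 -3.575
endloop
endfacet
facet normal 0.103 0.187 0.977
outer loop
vertex 2.371 0.613 -3.558
vertex 1.474 1.196 -3.575
vertex 0.877 -0.693 -3.15
endloop
endfacet
facet normal 0.422 0.631 -0.651
outer loop
vertex 1.474 1.196 -3.575
vertex 1.603 0.393 -4.27
vertex 0.706 0.975 -4.287
endloop
endfacet
facet normal -0.688 0.359 0.631
outer loop
vertex 1.474 1.196 -3.575
vertex 0.706 0.975 -4.287
vertex 0.877 -0.693 -3.15
endloop
endfacet
facet normal 0.422 0.631 -0.651
outer loop
vertex 0.706 0.975 -4.287
vertex 1.603 0.393 -4.27
vertex 0.835 0.172 -4.982
endloop
endfacet
facet normal -0.991 -0.127 -0.037
outer loop
vertex 0.706 0.975 -4.287
vertex 0.835 0.172 -4.982
vertex 0.877 -0.693 -3.15
endloop
endfacet
facet normal 0.422 0.631 -0.651
outer loop
vertex 0.835 0.172 -4.982
vertex 1.603 0.393 -4.27
vertex 1.733 -0.411 -4.965
endloop
endfacet
facet normal -0.503 -0.786 -0.359
outer loop
vertex 0.835 0.172 -4.982
vertex 1.733 -0.411 -4.965
vertex 0.877 -0.693 -3.15
endloop
endfacet
facet normal 0.422 0.631 -0.651
outer loop
vertex 1.733 -0.411 -4.965
vertex 1.603 0.393 -4.27
vertex 2.5 -0.19 -4.253
endloop
endfacet
facet normal 0.288 -0.958 -0.013
outer loop
vertex 1.733 -0.411 -4.965
vertex 2.5 -0.19 -4.253
vertex 0.877 -0.693 -3.15
endloop
endfacet

endsolid


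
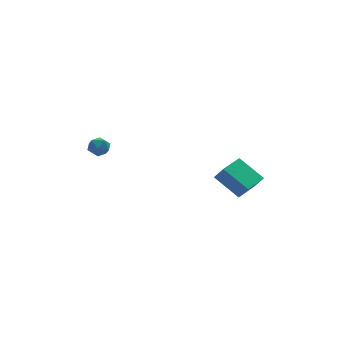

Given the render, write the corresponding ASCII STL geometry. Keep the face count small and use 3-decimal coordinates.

solid 
facet normal -0.590 0.561 0.580
outer loop
vertex 2.923 0.706 0.339
vertex 4.019 1.786 0.408
vertex 2.557 1.128 -0.441
endloop
endfacet
facet normal -0.712 -0.701 -0.045
outer loop
vertex 3.601 0.134 -1.468
vertex 2.923 0.706 0.339
vertex 2.557 1.128 -0.441
endloop
endfacet
facet normal -0.590 0.561 0.580
outer loop
vertex 2.557 1.128 -0.441
vertex 4.019 1.786 0.408
vertex 3.653 2.208 -0.372
endloop
endfacet
facet normal -0.382 0.439 -0.813
outer loop
vertex 3.653 2.208 -0.372
vertex 3.601 0.134 -1.468
vertex 2.557 1.128 -0.441
endloop
endfacet
facet normal 0.382 -0.439 0.813
outer loop
vertex 2.923 0.706 0.339
vertex 5.063 0.792 -0.619
vertex 4.019 1.786 0.408
endloop
endfacet
facet normal -0.712 -0.701 -0.045
outer loop
vertex 3.967 -0.288 -0.688
vertex 2.923 0.706 0.339
vertex 3.601 0.134 -1.468
endloop
endfacet
facet normal 0.382 -0.439 0.813
outer loop
vertex 3.967 -0.288 -0.688
vertex 5.063 0.792 -0.619
vertex 2.923 0.706 0.339
endloop
endfacet
facet normal 0.712 0.701 0.045
outer loop
vertex 4.019 1.786 0.408
vertex 5.063 0.792 -0.619
vertex 3.653 2.208 -0.372
endloop
endfacet
facet normal -0.382 0.439 -0.813
outer loop
vertex 4.697 1.214 -1.399
vertex 3.601 0.134 -1.468
vertex 3.653 2.208 -0.372
endloop
endfacet
facet normal 0.712 0.701 0.045
outer loop
vertex 3.653 2.208 -0.372
vertex 5.063 0.792 -0.619
vertex 4.697 1.214 -1.399
endloop
endfacet
facet normal 0.590 -0.561 -0.580
outer loop
vertex 4.697 1.214 -1.399
vertex 3.967 -0.288 -0.688
vertex 3.601 0.134 -1.468
endloop
endfacet
facet normal 0.590 -0.561 -0.580
outer loop
vertex 5.063 0.792 -0.619
vertex 3.967 -0.288 -0.688
vertex 4.697 1.214 -1.399
endloop
endfacet
facet normal -0.917 0.210 0.340
outer loop
vertex -3.245 4.475 0.896
vertex -3.436 3.842 0.771
vertex -3.177 4.003 1.371
endloop
endfacet
facet normal -0.426 0.611 0.668
outer loop
vertex -3.245 4.475 0.896
vertex -3.177 4.003 1.371
vertex -2.687 4.453 1.272
endloop
endfacet
facet normal -0.076 0.982 0.170
outer loop
vertex -3.245 4.475 0.896
vertex -2.687 4.453 1.272
vertex -2.643 4.571 0.611
endloop
endfacet
facet normal -0.350 0.812 -0.467
outer loop
vertex -3.245 4.475 0.896
vertex -2.643 4.571 0.611
vertex -3.106 4.193 0.301
endloop
endfacet
facet normal -0.870 0.334 -0.362
outer loop
vertex -3.245 4.475 0.896
vertex -3.106 4.193 0.301
vertex -3.436 3.842 0.771
endloop
endfacet
facet normal 0.040 0.173 0.984
outer loop
vertex -2.687 4.453 1.272
vertex -3.177 4.003 1.371
vertex -2.534 3.807 1.379
endloop
endfacet
facet normal -0.754 -0.475 0.453
outer loop
vertex -3.177 4.003 1.371
vertex -3.436 3.842 0.771
vertex -2.997 3.429 1.069
endloop
endfacet
facet normal -0.679 -0.274 -0.681
outer loop
vertex -3.436 3.842 0.771
vertex -3.106 4.193 0.301
vertex -2.953 3.547 0.408
endloop
endfacet
facet normal 0.163 0.499 -0.851
outer loop
vertex -3.106 4.193 0.301
vertex -2.643 4.571 0.611
vertex -2.463 3.997 0.309
endloop
endfacet
facet normal 0.607 0.774 0.179
outer loop
vertex -2.643 4.571 0.611
vertex -2.687 4.453 1.272
vertex -2.204 4.158 0.909
endloop
endfacet
facet normal 0.350 -0.812 0.467
outer loop
vertex -2.395 3.525 0.784
vertex -2.534 3.807 1.379
vertex -2.997 3.429 1.069
endloop
endfacet
facet normal 0.076 -0.982 -0.170
outer loop
vertex -2.395 3.525 0.784
vertex -2.997 3.429 1.069
vertex -2.953 3.547 0.408
endloop
endfacet
facet normal 0.426 -0.611 -0.668
outer loop
vertex -2.395 3.525 0.784
vertex -2.953 3.547 0.408
vertex -2.463 3.997 0.309
endloop
endfacet
facet normal 0.917 -0.210 -0.340
outer loop
vertex -2.395 3.525 0.784
vertex -2.463 3.997 0.309
vertex -2.204 4.158 0.909
endloop
endfacet
facet normal 0.870 -0.334 0.362
outer loop
vertex -2.395 3.525 0.784
vertex -2.204 4.158 0.909
vertex -2.534 3.807 1.379
endloop
endfacet
facet normal -0.163 -0.499 0.851
outer loop
vertex -2.997 3.429 1.069
vertex -2.534 3.807 1.379
vertex -3.177 4.003 1.371
endloop
endfacet
facet normal -0.607 -0.774 -0.179
outer loop
vertex -2.953 3.547 0.408
vertex -2.997 3.429 1.069
vertex -3.436 3.842 0.771
endloop
endfacet
facet normal -0.040 -0.173 -0.984
outer loop
vertex -2.463 3.997 0.309
vertex -2.953 3.547 0.408
vertex -3.106 4.193 0.301
endloop
endfacet
facet normal 0.754 0.475 -0.453
outer loop
vertex -2.204 4.158 0.909
vertex -2.463 3.997 0.309
vertex -2.643 4.571 0.611
endloop
endfacet
facet normal 0.679 0.274 0.681
outer loop
vertex -2.534 3.807 1.379
vertex -2.204 4.158 0.909
vertex -2.687 4.453 1.272
endloop
endfacet

endsolid


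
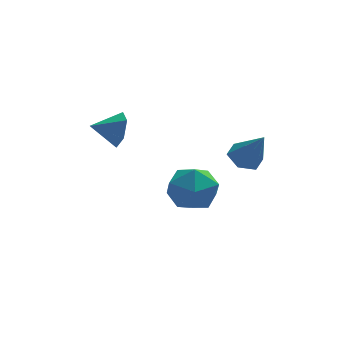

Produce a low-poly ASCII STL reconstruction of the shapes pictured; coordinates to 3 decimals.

solid 
facet normal -0.504 0.856 -0.115
outer loop
vertex 1.184 2.647 -3.382
vertex 0.132 2.032 -3.35
vertex 0.62 2.458 -2.317
endloop
endfacet
facet normal 0.111 0.967 0.230
outer loop
vertex 1.184 2.647 -3.382
vertex 0.62 2.458 -2.317
vertex 1.832 2.338 -2.395
endloop
endfacet
facet normal 0.642 0.743 -0.189
outer loop
vertex 1.184 2.647 -3.382
vertex 1.832 2.338 -2.395
vertex 2.091 1.838 -3.477
endloop
endfacet
facet normal 0.356 0.493 -0.794
outer loop
vertex 1.184 2.647 -3.382
vertex 2.091 1.838 -3.477
vertex 1.041 1.648 -4.066
endloop
endfacet
facet normal -0.352 0.563 -0.748
outer loop
vertex 1.184 2.647 -3.382
vertex 1.041 1.648 -4.066
vertex 0.132 2.032 -3.35
endloop
endfacet
facet normal 0.108 0.563 0.819
outer loop
vertex 1.832 2.338 -2.395
vertex 0.62 2.458 -2.317
vertex 1.179 1.532 -1.754
endloop
endfacet
facet normal -0.886 0.384 0.260
outer loop
vertex 0.62 2.458 -2.317
vertex 0.132 2.032 -3.35
vertex 0.129 1.342 -2.343
endloop
endfacet
facet normal -0.639 -0.089 -0.764
outer loop
vertex 0.132 2.032 -3.35
vertex 1.041 1.648 -4.066
vertex 0.388 0.842 -3.425
endloop
endfacet
facet normal 0.507 -0.203 -0.838
outer loop
vertex 1.041 1.648 -4.066
vertex 2.091 1.838 -3.477
vertex 1.6 0.722 -3.503
endloop
endfacet
facet normal 0.970 0.200 0.140
outer loop
vertex 2.091 1.838 -3.477
vertex 1.832 2.338 -2.395
vertex 2.088 1.148 -2.47
endloop
endfacet
facet normal -0.356 -0.493 0.794
outer loop
vertex 1.036 0.533 -2.438
vertex 1.179 1.532 -1.754
vertex 0.129 1.342 -2.343
endloop
endfacet
facet normal -0.642 -0.743 0.189
outer loop
vertex 1.036 0.533 -2.438
vertex 0.129 1.342 -2.343
vertex 0.388 0.842 -3.425
endloop
endfacet
facet normal -0.111 -0.967 -0.230
outer loop
vertex 1.036 0.533 -2.438
vertex 0.388 0.842 -3.425
vertex 1.6 0.722 -3.503
endloop
endfacet
facet normal 0.504 -0.856 0.115
outer loop
vertex 1.036 0.533 -2.438
vertex 1.6 0.722 -3.503
vertex 2.088 1.148 -2.47
endloop
endfacet
facet normal 0.352 -0.563 0.748
outer loop
vertex 1.036 0.533 -2.438
vertex 2.088 1.148 -2.47
vertex 1.179 1.532 -1.754
endloop
endfacet
facet normal -0.507 0.203 0.838
outer loop
vertex 0.129 1.342 -2.343
vertex 1.179 1.532 -1.754
vertex 0.62 2.458 -2.317
endloop
endfacet
facet normal -0.970 -0.200 -0.140
outer loop
vertex 0.388 0.842 -3.425
vertex 0.129 1.342 -2.343
vertex 0.132 2.032 -3.35
endloop
endfacet
facet normal -0.108 -0.563 -0.819
outer loop
vertex 1.6 0.722 -3.503
vertex 0.388 0.842 -3.425
vertex 1.041 1.648 -4.066
endloop
endfacet
facet normal 0.886 -0.384 -0.260
outer loop
vertex 2.088 1.148 -2.47
vertex 1.6 0.722 -3.503
vertex 2.091 1.838 -3.477
endloop
endfacet
facet normal 0.639 0.089 0.764
outer loop
vertex 1.179 1.532 -1.754
vertex 2.088 1.148 -2.47
vertex 1.832 2.338 -2.395
endloop
endfacet
facet normal -0.343 0.413 -0.844
outer loop
vertex 3.32 -0.075 -0.963
vertex 2.98 0.491 -0.548
vertex 3.713 0.58 -0.802
endloop
endfacet
facet normal 0.863 -0.479 -0.158
outer loop
vertex 3.32 -0.075 -0.963
vertex 3.713 0.58 -0.802
vertex 3.58 -0.231 0.928
endloop
endfacet
facet normal -0.343 0.413 -0.844
outer loop
vertex 3.713 0.58 -0.802
vertex 2.98 0.491 -0.548
vertex 3.373 1.146 -0.387
endloop
endfacet
facet normal 0.900 0.364 0.240
outer loop
vertex 3.713 0.58 -0.802
vertex 3.373 1.146 -0.387
vertex 3.58 -0.231 0.928
endloop
endfacet
facet normal -0.342 0.413 -0.844
outer loop
vertex 3.373 1.146 -0.387
vertex 2.98 0.491 -0.548
vertex 2.64 1.058 -0.133
endloop
endfacet
facet normal 0.160 0.694 0.702
outer loop
vertex 3.373 1.146 -0.387
vertex 2.64 1.058 -0.133
vertex 3.58 -0.231 0.928
endloop
endfacet
facet normal -0.341 0.413 -0.844
outer loop
vertex 2.64 1.058 -0.133
vertex 2.98 0.491 -0.548
vertex 2.248 0.403 -0.295
endloop
endfacet
facet normal -0.617 0.180 0.766
outer loop
vertex 2.64 1.058 -0.133
vertex 2.248 0.403 -0.295
vertex 3.58 -0.231 0.928
endloop
endfacet
facet normal -0.341 0.414 -0.844
outer loop
vertex 2.248 0.403 -0.295
vertex 2.98 0.491 -0.548
vertex 2.588 -0.163 -0.71
endloop
endfacet
facet normal -0.653 -0.662 0.368
outer loop
vertex 2.248 0.403 -0.295
vertex 2.588 -0.163 -0.71
vertex 3.58 -0.231 0.928
endloop
endfacet
facet normal -0.341 0.414 -0.844
outer loop
vertex 2.588 -0.163 -0.71
vertex 2.98 0.491 -0.548
vertex 3.32 -0.075 -0.963
endloop
endfacet
facet normal 0.087 -0.992 -0.094
outer loop
vertex 2.588 -0.163 -0.71
vertex 3.32 -0.075 -0.963
vertex 3.58 -0.231 0.928
endloop
endfacet
facet normal 0.956 0.056 -0.289
outer loop
vertex -1.444 1.864 1.066
vertex -1.692 2.264 0.322
vertex -1.504 2.742 1.037
endloop
endfacet
facet normal -0.260 0.014 0.966
outer loop
vertex -1.444 1.864 1.066
vertex -1.504 2.742 1.037
vertex -2.868 2.196 0.678
endloop
endfacet
facet normal 0.956 0.056 -0.289
outer loop
vertex -1.504 2.742 1.037
vertex -1.692 2.264 0.322
vertex -1.752 3.141 0.293
endloop
endfacet
facet normal -0.432 0.727 0.534
outer loop
vertex -1.504 2.742 1.037
vertex -1.752 3.141 0.293
vertex -2.868 2.196 0.678
endloop
endfacet
facet normal 0.956 0.056 -0.289
outer loop
vertex -1.752 3.141 0.293
vertex -1.692 2.264 0.322
vertex -1.94 2.663 -0.422
endloop
endfacet
facet normal -0.675 0.683 -0.279
outer loop
vertex -1.752 3.141 0.293
vertex -1.94 2.663 -0.422
vertex -2.868 2.196 0.678
endloop
endfacet
facet normal 0.956 0.054 -0.289
outer loop
vertex -1.94 2.663 -0.422
vertex -1.692 2.264 0.322
vertex -1.881 1.786 -0.392
endloop
endfacet
facet normal -0.747 -0.073 -0.661
outer loop
vertex -1.94 2.663 -0.422
vertex -1.881 1.786 -0.392
vertex -2.868 2.196 0.678
endloop
endfacet
facet normal 0.956 0.054 -0.289
outer loop
vertex -1.881 1.786 -0.392
vertex -1.692 2.264 0.322
vertex -1.633 1.386 0.352
endloop
endfacet
facet normal -0.575 -0.785 -0.230
outer loop
vertex -1.881 1.786 -0.392
vertex -1.633 1.386 0.352
vertex -2.868 2.196 0.678
endloop
endfacet
facet normal 0.956 0.054 -0.289
outer loop
vertex -1.633 1.386 0.352
vertex -1.692 2.264 0.322
vertex -1.444 1.864 1.066
endloop
endfacet
facet normal -0.332 -0.741 0.584
outer loop
vertex -1.633 1.386 0.352
vertex -1.444 1.864 1.066
vertex -2.868 2.196 0.678
endloop
endfacet

endsolid


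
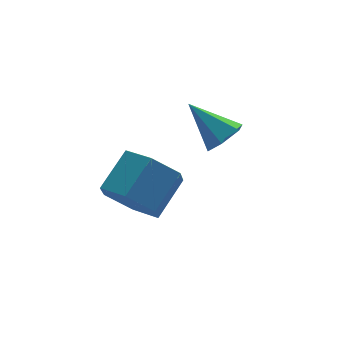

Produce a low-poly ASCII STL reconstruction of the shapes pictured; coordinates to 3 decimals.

solid 
facet normal -0.707 -0.424 -0.566
outer loop
vertex -0.413 -3.025 -1.304
vertex -1.154 -2.627 -0.676
vertex -0.819 -2.078 -1.506
endloop
endfacet
facet normal 0.592 0.083 -0.802
outer loop
vertex -0.413 -3.025 -1.304
vertex -0.819 -2.078 -1.506
vertex 0.676 -2.372 -0.432
endloop
endfacet
facet normal 0.592 0.083 -0.802
outer loop
vertex 0.676 -2.372 -0.432
vertex -0.819 -2.078 -1.506
vertex 0.27 -1.425 -0.634
endloop
endfacet
facet normal 0.707 0.424 0.566
outer loop
vertex 0.676 -2.372 -0.432
vertex 0.27 -1.425 -0.634
vertex -0.066 -1.973 0.196
endloop
endfacet
facet normal -0.707 -0.424 -0.566
outer loop
vertex -0.819 -2.078 -1.506
vertex -1.154 -2.627 -0.676
vertex -1.561 -1.68 -0.878
endloop
endfacet
facet normal -0.039 0.823 -0.567
outer loop
vertex -0.819 -2.078 -1.506
vertex -1.561 -1.68 -0.878
vertex 0.27 -1.425 -0.634
endloop
endfacet
facet normal -0.039 0.822 -0.568
outer loop
vertex 0.27 -1.425 -0.634
vertex -1.561 -1.68 -0.878
vertex -0.472 -1.027 -0.007
endloop
endfacet
facet normal 0.706 0.425 0.566
outer loop
vertex 0.27 -1.425 -0.634
vertex -0.472 -1.027 -0.007
vertex -0.066 -1.973 0.196
endloop
endfacet
facet normal -0.707 -0.425 -0.566
outer loop
vertex -1.561 -1.68 -0.878
vertex -1.154 -2.627 -0.676
vertex -1.896 -2.228 -0.048
endloop
endfacet
facet normal -0.631 0.740 0.234
outer loop
vertex -1.561 -1.68 -0.878
vertex -1.896 -2.228 -0.048
vertex -0.472 -1.027 -0.007
endloop
endfacet
facet normal -0.631 0.740 0.234
outer loop
vertex -0.472 -1.027 -0.007
vertex -1.896 -2.228 -0.048
vertex -0.807 -1.575 0.824
endloop
endfacet
facet normal 0.707 0.425 0.565
outer loop
vertex -0.472 -1.027 -0.007
vertex -0.807 -1.575 0.824
vertex -0.066 -1.973 0.196
endloop
endfacet
facet normal -0.707 -0.424 -0.566
outer loop
vertex -1.896 -2.228 -0.048
vertex -1.154 -2.627 -0.676
vertex -1.49 -3.175 0.154
endloop
endfacet
facet normal -0.592 -0.083 0.802
outer loop
vertex -1.896 -2.228 -0.048
vertex -1.49 -3.175 0.154
vertex -0.807 -1.575 0.824
endloop
endfacet
facet normal -0.592 -0.083 0.802
outer loop
vertex -0.807 -1.575 0.824
vertex -1.49 -3.175 0.154
vertex -0.401 -2.522 1.026
endloop
endfacet
facet normal 0.707 0.424 0.566
outer loop
vertex -0.807 -1.575 0.824
vertex -0.401 -2.522 1.026
vertex -0.066 -1.973 0.196
endloop
endfacet
facet normal -0.706 -0.425 -0.566
outer loop
vertex -1.49 -3.175 0.154
vertex -1.154 -2.627 -0.676
vertex -0.748 -3.573 -0.473
endloop
endfacet
facet normal 0.039 -0.822 0.568
outer loop
vertex -1.49 -3.175 0.154
vertex -0.748 -3.573 -0.473
vertex -0.401 -2.522 1.026
endloop
endfacet
facet normal 0.039 -0.822 0.568
outer loop
vertex -0.401 -2.522 1.026
vertex -0.748 -3.573 -0.473
vertex 0.341 -2.92 0.398
endloop
endfacet
facet normal 0.707 0.424 0.566
outer loop
vertex -0.401 -2.522 1.026
vertex 0.341 -2.92 0.398
vertex -0.066 -1.973 0.196
endloop
endfacet
facet normal -0.707 -0.425 -0.565
outer loop
vertex -0.748 -3.573 -0.473
vertex -1.154 -2.627 -0.676
vertex -0.413 -3.025 -1.304
endloop
endfacet
facet normal 0.631 -0.740 -0.234
outer loop
vertex -0.748 -3.573 -0.473
vertex -0.413 -3.025 -1.304
vertex 0.341 -2.92 0.398
endloop
endfacet
facet normal 0.631 -0.740 -0.234
outer loop
vertex 0.341 -2.92 0.398
vertex -0.413 -3.025 -1.304
vertex 0.676 -2.372 -0.432
endloop
endfacet
facet normal 0.707 0.425 0.566
outer loop
vertex 0.341 -2.92 0.398
vertex 0.676 -2.372 -0.432
vertex -0.066 -1.973 0.196
endloop
endfacet
facet normal 0.451 -0.605 -0.656
outer loop
vertex 2.781 -1.04 0.145
vertex 2.397 -1.605 0.402
vertex 2.133 -1.205 -0.148
endloop
endfacet
facet normal -0.071 0.928 -0.365
outer loop
vertex 2.781 -1.04 0.145
vertex 2.133 -1.205 -0.148
vertex 1.643 -0.595 1.498
endloop
endfacet
facet normal 0.451 -0.605 -0.656
outer loop
vertex 2.133 -1.205 -0.148
vertex 2.397 -1.605 0.402
vertex 1.749 -1.77 0.109
endloop
endfacet
facet normal -0.834 0.388 -0.392
outer loop
vertex 2.133 -1.205 -0.148
vertex 1.749 -1.77 0.109
vertex 1.643 -0.595 1.498
endloop
endfacet
facet normal 0.451 -0.605 -0.656
outer loop
vertex 1.749 -1.77 0.109
vertex 2.397 -1.605 0.402
vertex 2.013 -2.17 0.659
endloop
endfacet
facet normal -0.923 -0.326 0.206
outer loop
vertex 1.749 -1.77 0.109
vertex 2.013 -2.17 0.659
vertex 1.643 -0.595 1.498
endloop
endfacet
facet normal 0.452 -0.605 -0.656
outer loop
vertex 2.013 -2.17 0.659
vertex 2.397 -1.605 0.402
vertex 2.661 -2.005 0.953
endloop
endfacet
facet normal -0.249 -0.500 0.829
outer loop
vertex 2.013 -2.17 0.659
vertex 2.661 -2.005 0.953
vertex 1.643 -0.595 1.498
endloop
endfacet
facet normal 0.452 -0.605 -0.656
outer loop
vertex 2.661 -2.005 0.953
vertex 2.397 -1.605 0.402
vertex 3.044 -1.44 0.696
endloop
endfacet
facet normal 0.515 0.041 0.856
outer loop
vertex 2.661 -2.005 0.953
vertex 3.044 -1.44 0.696
vertex 1.643 -0.595 1.498
endloop
endfacet
facet normal 0.452 -0.605 -0.655
outer loop
vertex 3.044 -1.44 0.696
vertex 2.397 -1.605 0.402
vertex 2.781 -1.04 0.145
endloop
endfacet
facet normal 0.603 0.754 0.259
outer loop
vertex 3.044 -1.44 0.696
vertex 2.781 -1.04 0.145
vertex 1.643 -0.595 1.498
endloop
endfacet

endsolid


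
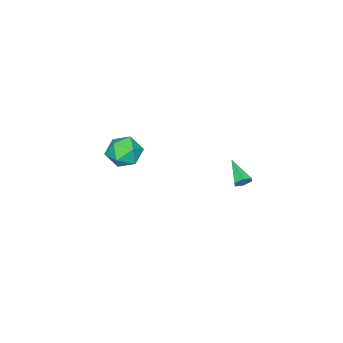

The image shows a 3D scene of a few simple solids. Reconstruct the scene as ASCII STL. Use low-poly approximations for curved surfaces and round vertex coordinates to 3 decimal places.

solid 
facet normal -0.107 0.987 0.124
outer loop
vertex 1.344 -2.737 -3.701
vertex 0.318 -2.925 -3.089
vertex 1.374 -2.884 -2.501
endloop
endfacet
facet normal 0.583 0.808 0.084
outer loop
vertex 1.344 -2.737 -3.701
vertex 1.374 -2.884 -2.501
vertex 2.21 -3.414 -3.195
endloop
endfacet
facet normal 0.691 0.481 -0.540
outer loop
vertex 1.344 -2.737 -3.701
vertex 2.21 -3.414 -3.195
vertex 1.671 -3.782 -4.213
endloop
endfacet
facet normal 0.069 0.456 -0.887
outer loop
vertex 1.344 -2.737 -3.701
vertex 1.671 -3.782 -4.213
vertex 0.502 -3.48 -4.148
endloop
endfacet
facet normal -0.425 0.769 -0.477
outer loop
vertex 1.344 -2.737 -3.701
vertex 0.502 -3.48 -4.148
vertex 0.318 -2.925 -3.089
endloop
endfacet
facet normal 0.719 0.340 0.606
outer loop
vertex 2.21 -3.414 -3.195
vertex 1.374 -2.884 -2.501
vertex 1.718 -4.02 -2.272
endloop
endfacet
facet normal -0.397 0.628 0.669
outer loop
vertex 1.374 -2.884 -2.501
vertex 0.318 -2.925 -3.089
vertex 0.549 -3.718 -2.207
endloop
endfacet
facet normal -0.911 0.277 -0.304
outer loop
vertex 0.318 -2.925 -3.089
vertex 0.502 -3.48 -4.148
vertex 0.01 -4.086 -3.225
endloop
endfacet
facet normal -0.113 -0.229 -0.967
outer loop
vertex 0.502 -3.48 -4.148
vertex 1.671 -3.782 -4.213
vertex 0.846 -4.616 -3.919
endloop
endfacet
facet normal 0.894 -0.190 -0.405
outer loop
vertex 1.671 -3.782 -4.213
vertex 2.21 -3.414 -3.195
vertex 1.902 -4.575 -3.331
endloop
endfacet
facet normal -0.069 -0.456 0.887
outer loop
vertex 0.876 -4.763 -2.719
vertex 1.718 -4.02 -2.272
vertex 0.549 -3.718 -2.207
endloop
endfacet
facet normal -0.691 -0.481 0.540
outer loop
vertex 0.876 -4.763 -2.719
vertex 0.549 -3.718 -2.207
vertex 0.01 -4.086 -3.225
endloop
endfacet
facet normal -0.583 -0.808 -0.084
outer loop
vertex 0.876 -4.763 -2.719
vertex 0.01 -4.086 -3.225
vertex 0.846 -4.616 -3.919
endloop
endfacet
facet normal 0.107 -0.987 -0.124
outer loop
vertex 0.876 -4.763 -2.719
vertex 0.846 -4.616 -3.919
vertex 1.902 -4.575 -3.331
endloop
endfacet
facet normal 0.425 -0.769 0.477
outer loop
vertex 0.876 -4.763 -2.719
vertex 1.902 -4.575 -3.331
vertex 1.718 -4.02 -2.272
endloop
endfacet
facet normal 0.113 0.229 0.967
outer loop
vertex 0.549 -3.718 -2.207
vertex 1.718 -4.02 -2.272
vertex 1.374 -2.884 -2.501
endloop
endfacet
facet normal -0.894 0.190 0.405
outer loop
vertex 0.01 -4.086 -3.225
vertex 0.549 -3.718 -2.207
vertex 0.318 -2.925 -3.089
endloop
endfacet
facet normal -0.719 -0.340 -0.606
outer loop
vertex 0.846 -4.616 -3.919
vertex 0.01 -4.086 -3.225
vertex 0.502 -3.48 -4.148
endloop
endfacet
facet normal 0.397 -0.628 -0.669
outer loop
vertex 1.902 -4.575 -3.331
vertex 0.846 -4.616 -3.919
vertex 1.671 -3.782 -4.213
endloop
endfacet
facet normal 0.911 -0.277 0.304
outer loop
vertex 1.718 -4.02 -2.272
vertex 1.902 -4.575 -3.331
vertex 2.21 -3.414 -3.195
endloop
endfacet
facet normal 0.430 0.756 -0.493
outer loop
vertex 1.224 4.113 -2.382
vertex 0.701 4.33 -2.505
vertex 0.974 4.491 -2.02
endloop
endfacet
facet normal 0.645 -0.261 0.718
outer loop
vertex 1.224 4.113 -2.382
vertex 0.974 4.491 -2.02
vertex -0.061 2.99 -1.635
endloop
endfacet
facet normal 0.429 0.757 -0.493
outer loop
vertex 0.974 4.491 -2.02
vertex 0.701 4.33 -2.505
vertex 0.45 4.708 -2.143
endloop
endfacet
facet normal -0.095 0.308 0.947
outer loop
vertex 0.974 4.491 -2.02
vertex 0.45 4.708 -2.143
vertex -0.061 2.99 -1.635
endloop
endfacet
facet normal 0.430 0.757 -0.492
outer loop
vertex 0.45 4.708 -2.143
vertex 0.701 4.33 -2.505
vertex 0.177 4.547 -2.629
endloop
endfacet
facet normal -0.859 0.363 0.362
outer loop
vertex 0.45 4.708 -2.143
vertex 0.177 4.547 -2.629
vertex -0.061 2.99 -1.635
endloop
endfacet
facet normal 0.430 0.757 -0.492
outer loop
vertex 0.177 4.547 -2.629
vertex 0.701 4.33 -2.505
vertex 0.428 4.169 -2.991
endloop
endfacet
facet normal -0.880 -0.153 -0.450
outer loop
vertex 0.177 4.547 -2.629
vertex 0.428 4.169 -2.991
vertex -0.061 2.99 -1.635
endloop
endfacet
facet normal 0.430 0.757 -0.492
outer loop
vertex 0.428 4.169 -2.991
vertex 0.701 4.33 -2.505
vertex 0.951 3.952 -2.868
endloop
endfacet
facet normal -0.140 -0.722 -0.678
outer loop
vertex 0.428 4.169 -2.991
vertex 0.951 3.952 -2.868
vertex -0.061 2.99 -1.635
endloop
endfacet
facet normal 0.430 0.757 -0.492
outer loop
vertex 0.951 3.952 -2.868
vertex 0.701 4.33 -2.505
vertex 1.224 4.113 -2.382
endloop
endfacet
facet normal 0.624 -0.776 -0.093
outer loop
vertex 0.951 3.952 -2.868
vertex 1.224 4.113 -2.382
vertex -0.061 2.99 -1.635
endloop
endfacet

endsolid
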